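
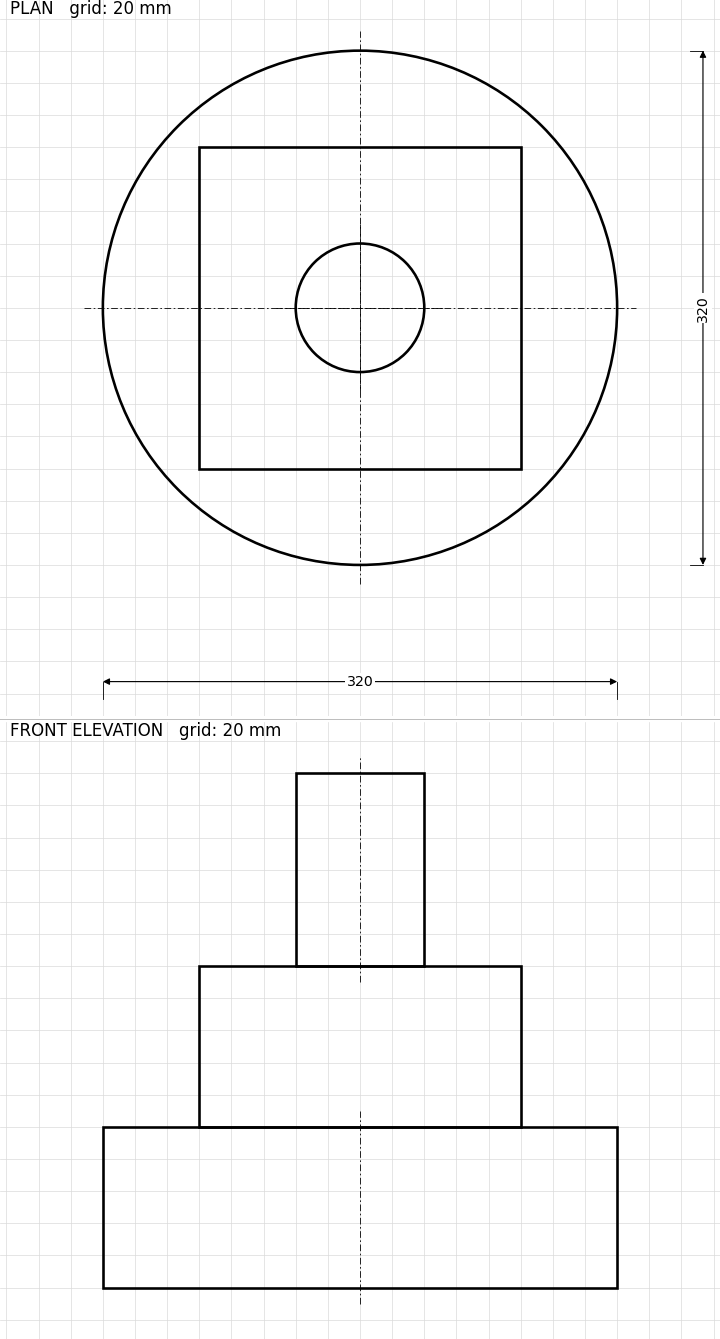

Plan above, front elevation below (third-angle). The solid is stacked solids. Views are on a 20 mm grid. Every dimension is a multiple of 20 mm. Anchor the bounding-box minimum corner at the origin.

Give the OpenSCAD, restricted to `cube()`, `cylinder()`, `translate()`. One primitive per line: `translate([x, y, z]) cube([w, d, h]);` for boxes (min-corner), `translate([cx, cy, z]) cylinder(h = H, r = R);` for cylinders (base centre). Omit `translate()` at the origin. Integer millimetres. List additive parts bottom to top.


translate([160, 160, 0]) cylinder(h = 100, r = 160);
translate([60, 60, 100]) cube([200, 200, 100]);
translate([160, 160, 200]) cylinder(h = 120, r = 40);


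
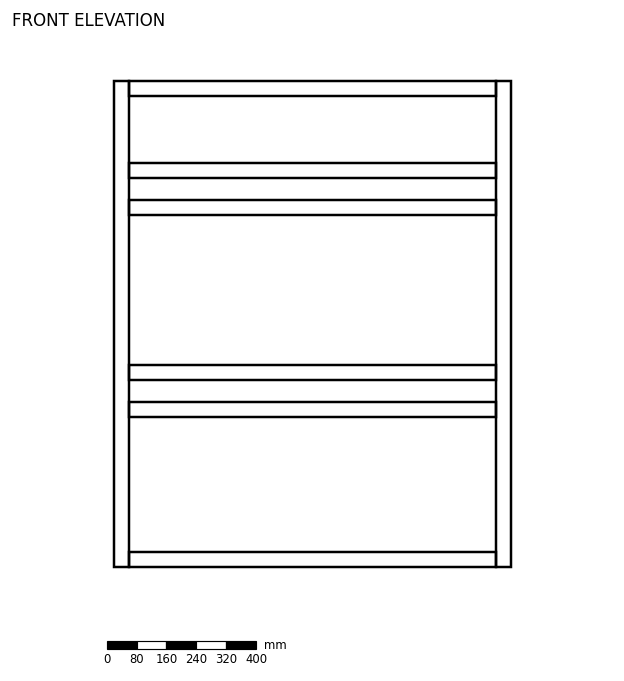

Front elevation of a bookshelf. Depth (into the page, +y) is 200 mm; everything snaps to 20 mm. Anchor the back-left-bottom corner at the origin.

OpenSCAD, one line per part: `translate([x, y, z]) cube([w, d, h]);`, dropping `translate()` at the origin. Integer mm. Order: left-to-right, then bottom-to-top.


cube([40, 200, 1300]);
translate([40, 0, 0]) cube([980, 200, 40]);
translate([40, 0, 400]) cube([980, 200, 40]);
translate([40, 0, 500]) cube([980, 200, 40]);
translate([40, 0, 940]) cube([980, 200, 40]);
translate([40, 0, 1040]) cube([980, 200, 40]);
translate([40, 0, 1260]) cube([980, 200, 40]);
translate([1020, 0, 0]) cube([40, 200, 1300]);


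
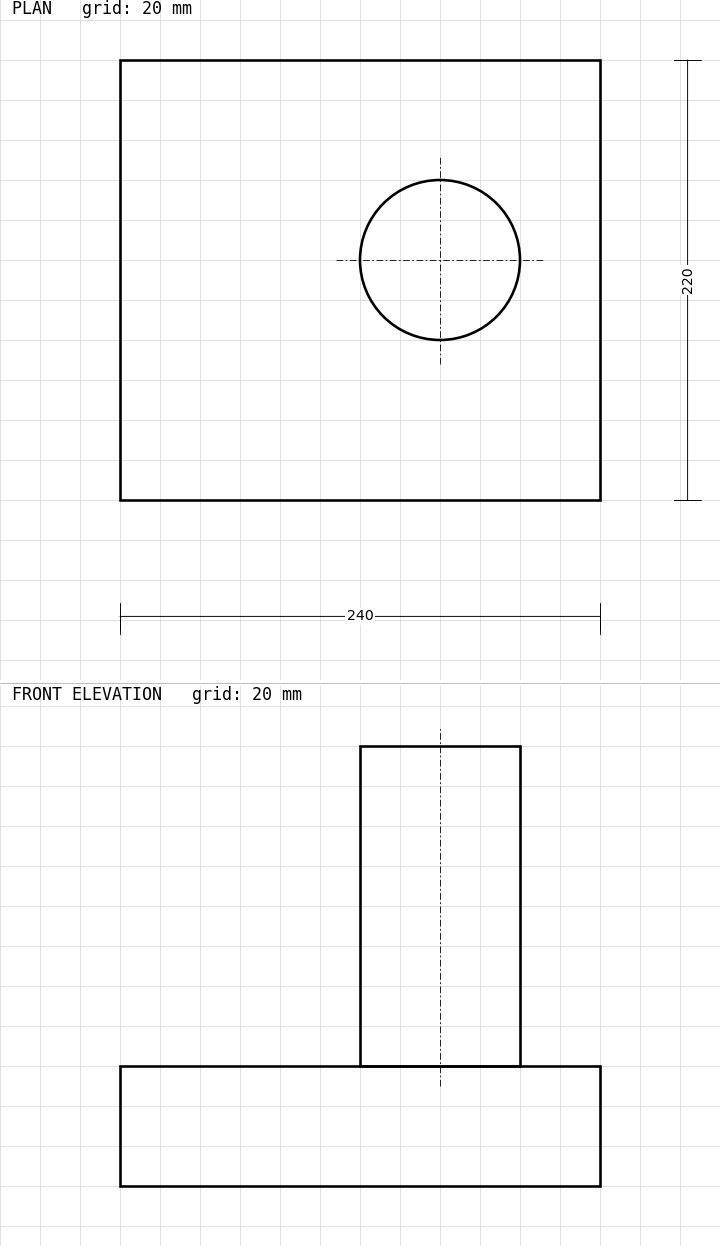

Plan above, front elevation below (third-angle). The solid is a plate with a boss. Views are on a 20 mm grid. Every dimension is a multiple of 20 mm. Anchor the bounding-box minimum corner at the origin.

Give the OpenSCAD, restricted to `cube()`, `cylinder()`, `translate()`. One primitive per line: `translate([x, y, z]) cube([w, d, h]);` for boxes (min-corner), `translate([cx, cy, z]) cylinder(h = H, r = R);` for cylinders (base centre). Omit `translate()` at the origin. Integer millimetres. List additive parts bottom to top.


cube([240, 220, 60]);
translate([160, 120, 60]) cylinder(h = 160, r = 40);


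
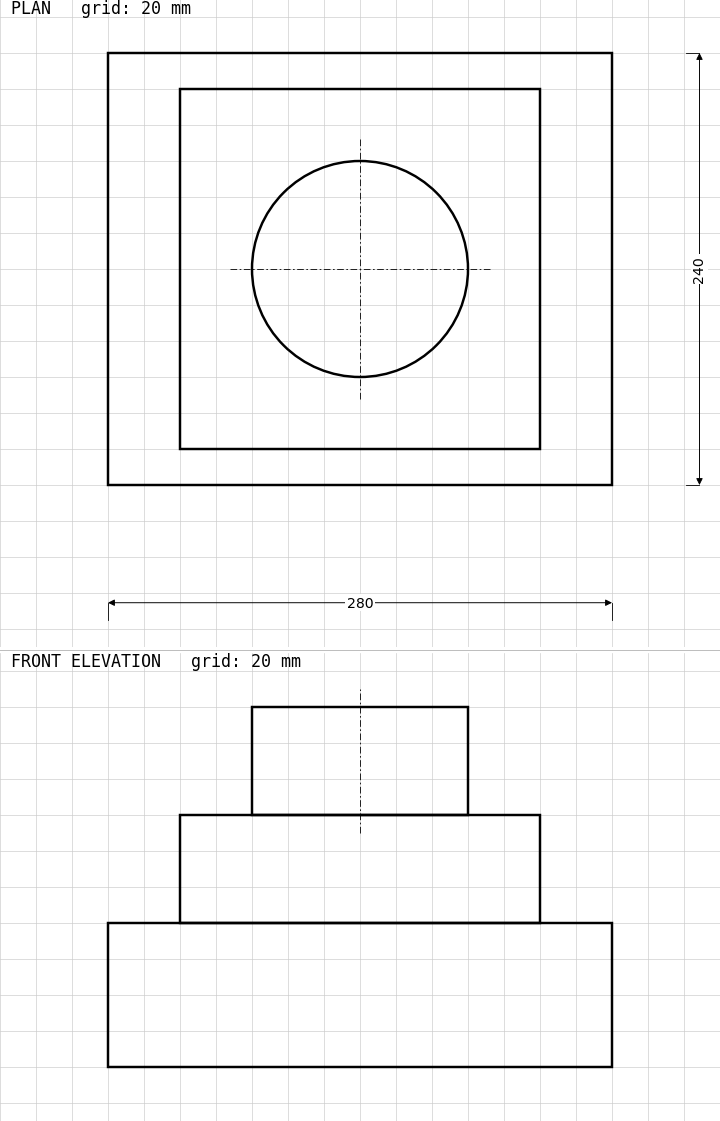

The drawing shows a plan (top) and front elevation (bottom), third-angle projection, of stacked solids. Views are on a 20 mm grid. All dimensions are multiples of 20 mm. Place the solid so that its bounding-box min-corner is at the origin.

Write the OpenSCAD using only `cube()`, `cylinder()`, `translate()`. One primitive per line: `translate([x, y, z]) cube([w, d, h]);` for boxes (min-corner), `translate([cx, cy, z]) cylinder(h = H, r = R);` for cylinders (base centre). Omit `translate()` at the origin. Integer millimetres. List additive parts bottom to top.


cube([280, 240, 80]);
translate([40, 20, 80]) cube([200, 200, 60]);
translate([140, 120, 140]) cylinder(h = 60, r = 60);


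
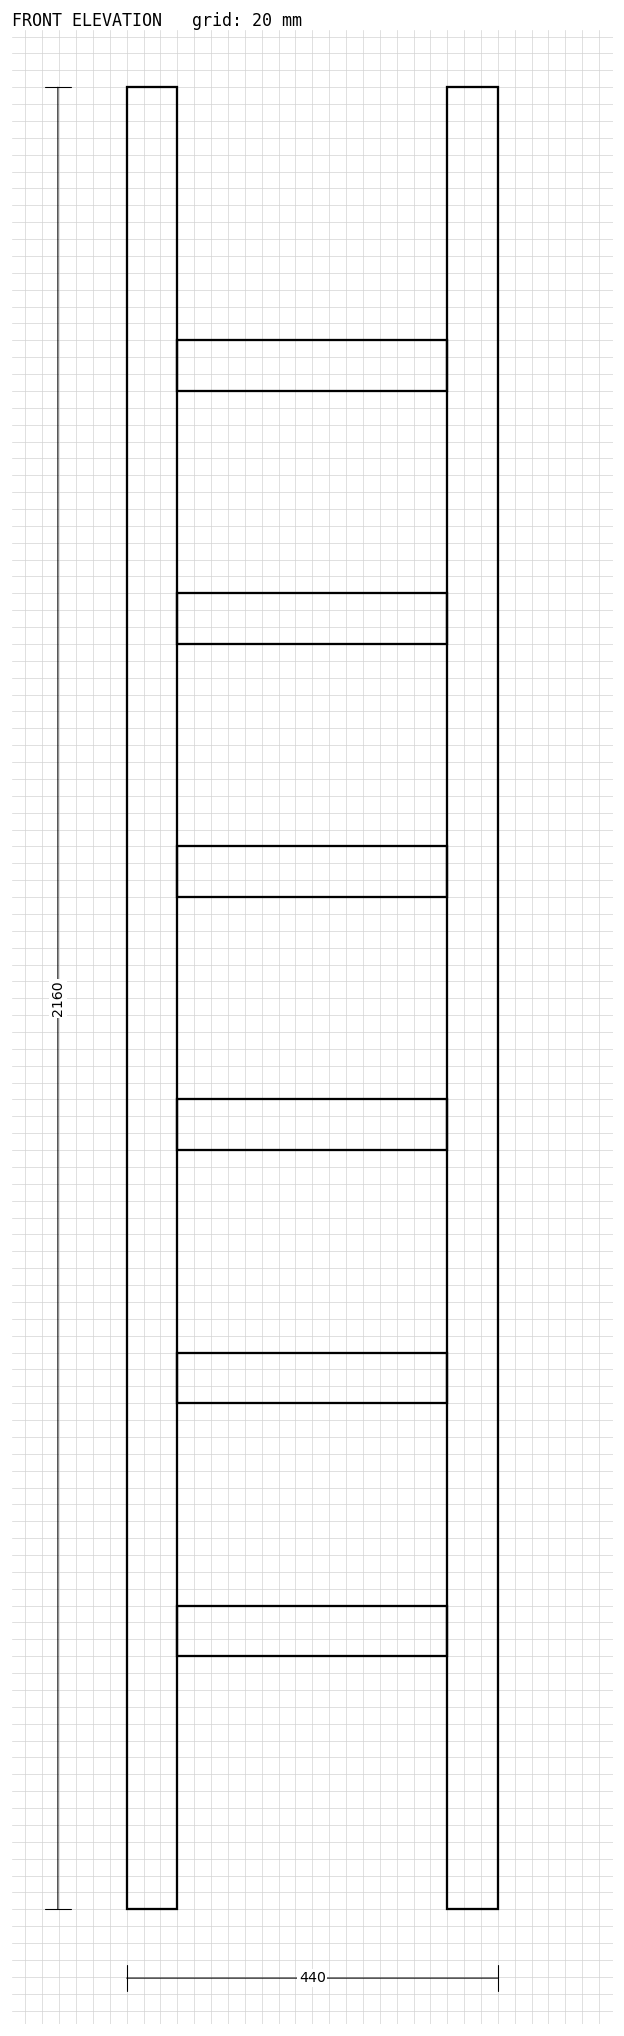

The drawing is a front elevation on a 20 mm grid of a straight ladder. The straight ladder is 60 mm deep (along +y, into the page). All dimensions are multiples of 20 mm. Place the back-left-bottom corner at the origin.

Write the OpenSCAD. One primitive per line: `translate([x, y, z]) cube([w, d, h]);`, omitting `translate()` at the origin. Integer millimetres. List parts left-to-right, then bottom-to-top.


cube([60, 60, 2160]);
translate([60, 0, 300]) cube([320, 60, 60]);
translate([60, 0, 600]) cube([320, 60, 60]);
translate([60, 0, 900]) cube([320, 60, 60]);
translate([60, 0, 1200]) cube([320, 60, 60]);
translate([60, 0, 1500]) cube([320, 60, 60]);
translate([60, 0, 1800]) cube([320, 60, 60]);
translate([380, 0, 0]) cube([60, 60, 2160]);


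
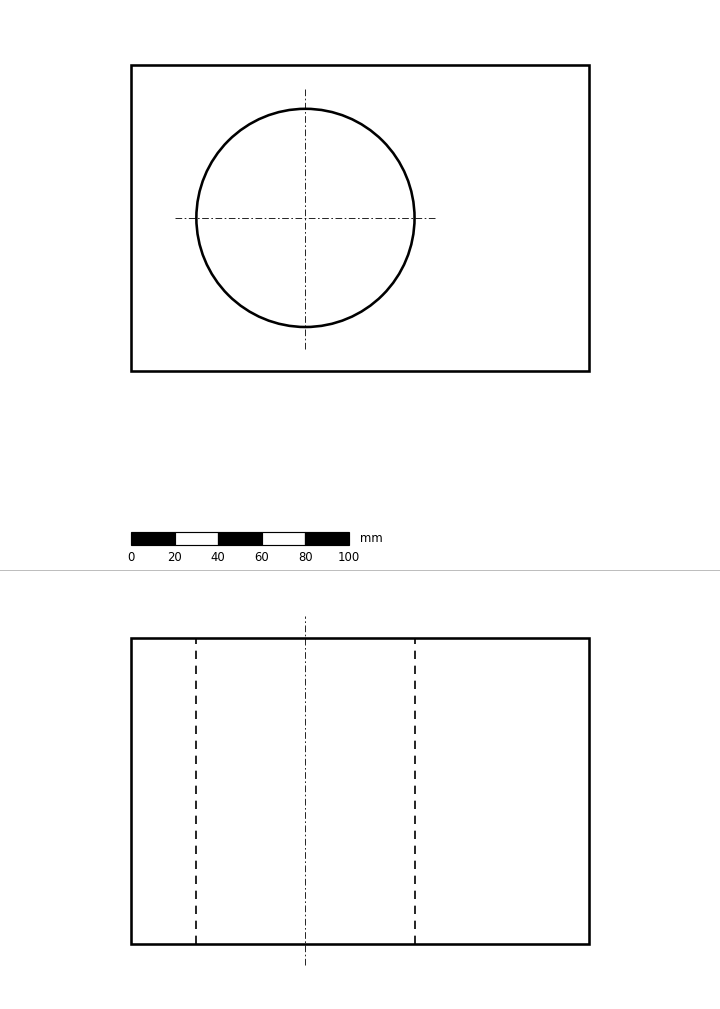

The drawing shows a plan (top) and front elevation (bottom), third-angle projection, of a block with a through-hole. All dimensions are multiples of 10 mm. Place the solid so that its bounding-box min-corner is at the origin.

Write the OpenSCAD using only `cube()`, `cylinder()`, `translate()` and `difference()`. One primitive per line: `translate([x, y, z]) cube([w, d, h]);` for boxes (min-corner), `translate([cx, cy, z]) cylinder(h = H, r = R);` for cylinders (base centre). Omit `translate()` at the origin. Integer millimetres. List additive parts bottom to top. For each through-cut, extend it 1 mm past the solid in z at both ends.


difference() {
  cube([210, 140, 140]);
  translate([80, 70, -1]) cylinder(h = 142, r = 50);
}


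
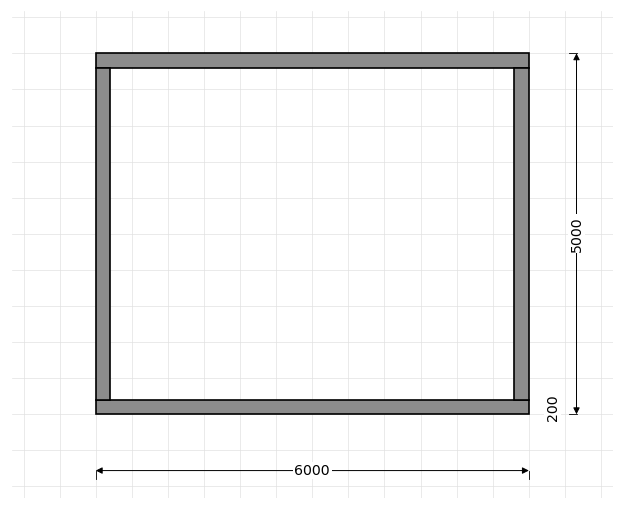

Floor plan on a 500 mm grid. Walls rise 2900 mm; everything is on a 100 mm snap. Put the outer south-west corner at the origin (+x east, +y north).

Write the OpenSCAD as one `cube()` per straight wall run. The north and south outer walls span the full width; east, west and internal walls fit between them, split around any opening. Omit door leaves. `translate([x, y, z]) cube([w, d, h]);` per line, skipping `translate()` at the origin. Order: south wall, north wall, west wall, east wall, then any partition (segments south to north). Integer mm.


cube([6000, 200, 2900]);
translate([0, 4800, 0]) cube([6000, 200, 2900]);
translate([0, 200, 0]) cube([200, 4600, 2900]);
translate([5800, 200, 0]) cube([200, 4600, 2900]);


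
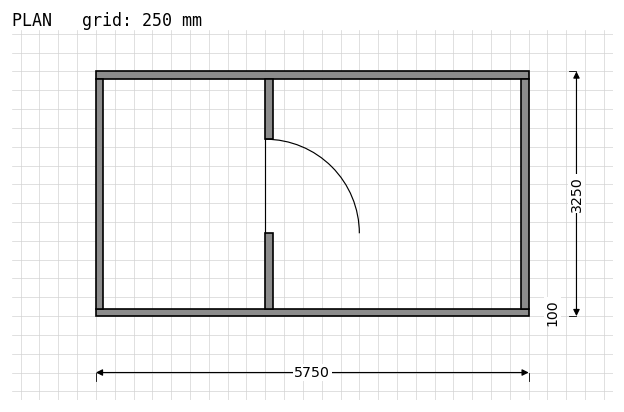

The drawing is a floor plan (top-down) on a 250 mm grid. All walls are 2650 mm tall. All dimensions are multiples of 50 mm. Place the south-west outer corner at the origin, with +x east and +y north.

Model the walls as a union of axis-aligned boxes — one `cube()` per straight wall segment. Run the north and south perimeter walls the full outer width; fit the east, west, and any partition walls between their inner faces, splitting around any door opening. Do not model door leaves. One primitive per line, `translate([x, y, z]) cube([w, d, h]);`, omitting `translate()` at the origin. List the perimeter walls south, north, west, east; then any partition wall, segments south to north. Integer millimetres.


cube([5750, 100, 2650]);
translate([0, 3150, 0]) cube([5750, 100, 2650]);
translate([0, 100, 0]) cube([100, 3050, 2650]);
translate([5650, 100, 0]) cube([100, 3050, 2650]);
translate([2250, 100, 0]) cube([100, 1000, 2650]);
translate([2250, 2350, 0]) cube([100, 800, 2650]);


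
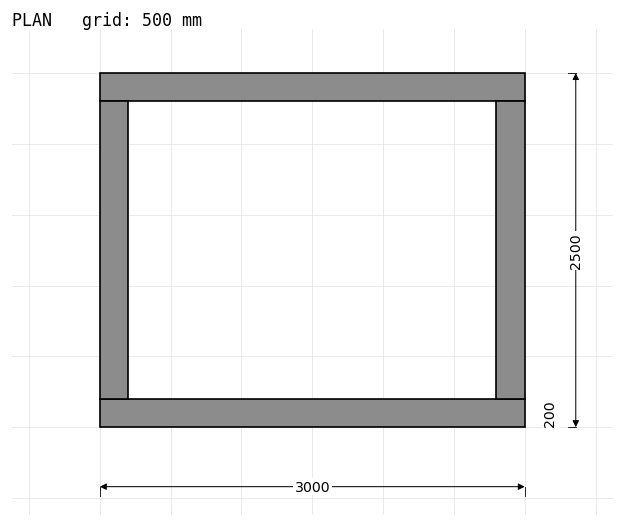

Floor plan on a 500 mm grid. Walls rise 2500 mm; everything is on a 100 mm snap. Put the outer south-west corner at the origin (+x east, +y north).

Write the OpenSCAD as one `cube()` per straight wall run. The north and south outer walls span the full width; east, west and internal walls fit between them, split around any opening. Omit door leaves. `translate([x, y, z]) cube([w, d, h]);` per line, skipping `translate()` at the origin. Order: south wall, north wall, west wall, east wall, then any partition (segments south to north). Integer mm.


cube([3000, 200, 2500]);
translate([0, 2300, 0]) cube([3000, 200, 2500]);
translate([0, 200, 0]) cube([200, 2100, 2500]);
translate([2800, 200, 0]) cube([200, 2100, 2500]);


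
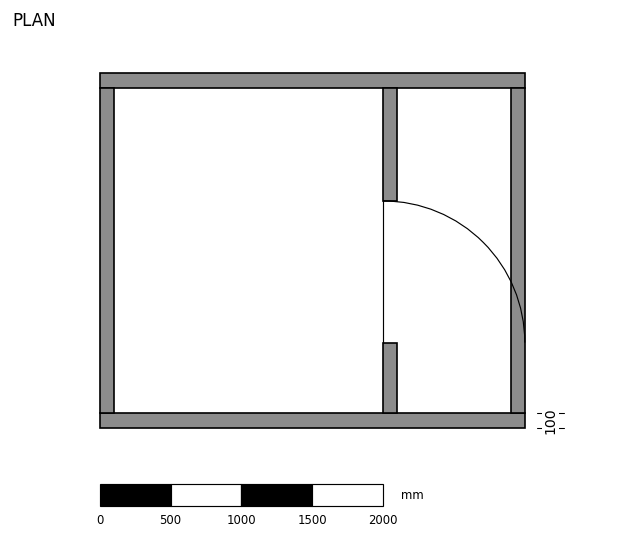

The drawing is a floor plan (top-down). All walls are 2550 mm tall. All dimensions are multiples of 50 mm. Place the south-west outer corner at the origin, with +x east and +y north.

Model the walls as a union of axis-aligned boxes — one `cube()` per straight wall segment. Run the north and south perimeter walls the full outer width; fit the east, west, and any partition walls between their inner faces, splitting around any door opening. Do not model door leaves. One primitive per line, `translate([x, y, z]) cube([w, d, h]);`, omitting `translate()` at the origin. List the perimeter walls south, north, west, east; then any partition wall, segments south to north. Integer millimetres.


cube([3000, 100, 2550]);
translate([0, 2400, 0]) cube([3000, 100, 2550]);
translate([0, 100, 0]) cube([100, 2300, 2550]);
translate([2900, 100, 0]) cube([100, 2300, 2550]);
translate([2000, 100, 0]) cube([100, 500, 2550]);
translate([2000, 1600, 0]) cube([100, 800, 2550]);


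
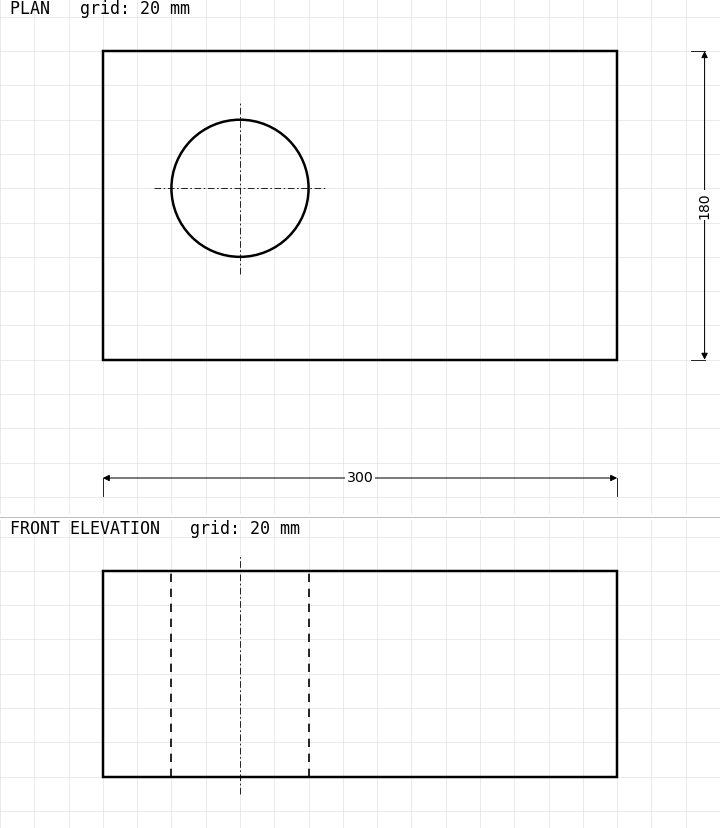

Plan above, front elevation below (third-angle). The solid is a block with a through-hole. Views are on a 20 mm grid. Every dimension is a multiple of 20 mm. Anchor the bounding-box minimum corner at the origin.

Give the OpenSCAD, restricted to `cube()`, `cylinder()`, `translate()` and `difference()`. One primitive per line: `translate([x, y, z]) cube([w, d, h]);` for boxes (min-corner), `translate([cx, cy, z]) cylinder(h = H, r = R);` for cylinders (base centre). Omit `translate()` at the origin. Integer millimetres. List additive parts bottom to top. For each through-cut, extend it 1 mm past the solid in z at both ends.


difference() {
  cube([300, 180, 120]);
  translate([80, 100, -1]) cylinder(h = 122, r = 40);
}


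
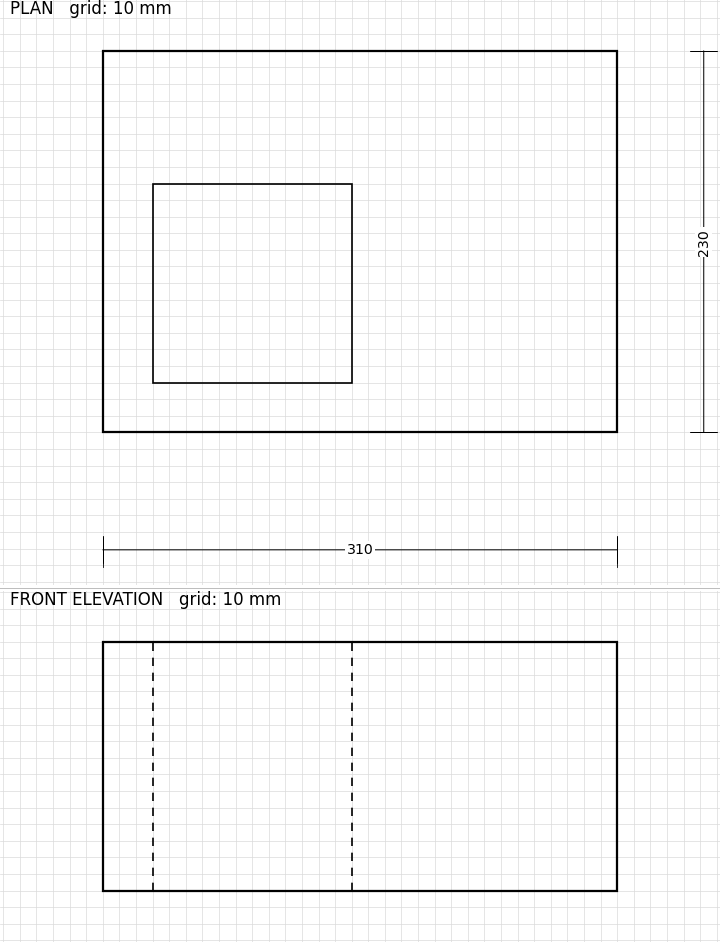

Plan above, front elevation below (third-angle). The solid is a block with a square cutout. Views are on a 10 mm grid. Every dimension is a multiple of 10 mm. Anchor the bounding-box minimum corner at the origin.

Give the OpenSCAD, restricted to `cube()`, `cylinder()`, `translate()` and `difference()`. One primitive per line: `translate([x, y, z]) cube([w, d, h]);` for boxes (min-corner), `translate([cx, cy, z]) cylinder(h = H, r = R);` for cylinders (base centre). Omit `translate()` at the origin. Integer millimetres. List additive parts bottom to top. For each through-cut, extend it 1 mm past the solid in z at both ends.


difference() {
  cube([310, 230, 150]);
  translate([30, 30, -1]) cube([120, 120, 152]);
}


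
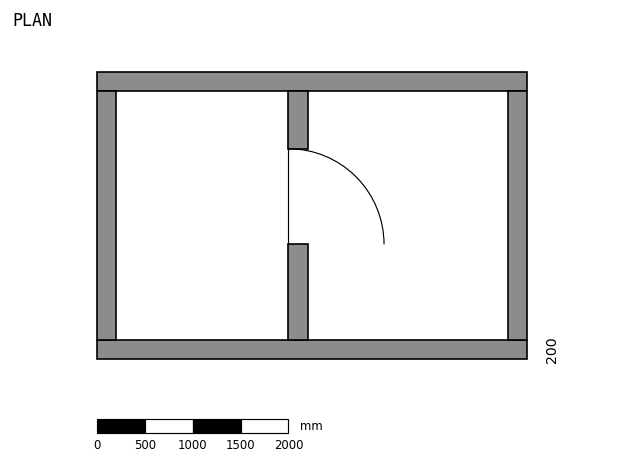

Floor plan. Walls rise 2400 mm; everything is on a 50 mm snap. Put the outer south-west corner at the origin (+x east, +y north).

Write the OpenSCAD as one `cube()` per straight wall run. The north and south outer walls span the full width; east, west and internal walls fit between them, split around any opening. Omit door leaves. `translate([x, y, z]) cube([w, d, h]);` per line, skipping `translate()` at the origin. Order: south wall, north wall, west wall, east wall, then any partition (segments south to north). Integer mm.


cube([4500, 200, 2400]);
translate([0, 2800, 0]) cube([4500, 200, 2400]);
translate([0, 200, 0]) cube([200, 2600, 2400]);
translate([4300, 200, 0]) cube([200, 2600, 2400]);
translate([2000, 200, 0]) cube([200, 1000, 2400]);
translate([2000, 2200, 0]) cube([200, 600, 2400]);


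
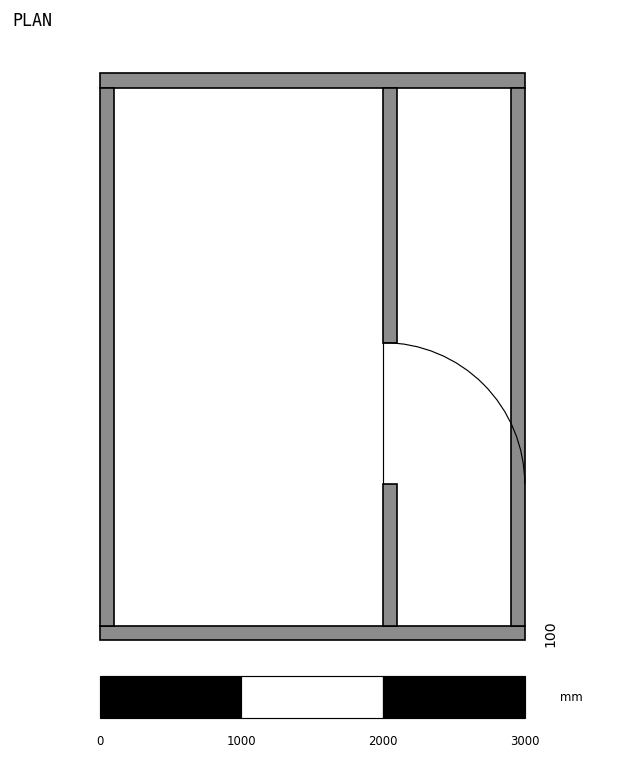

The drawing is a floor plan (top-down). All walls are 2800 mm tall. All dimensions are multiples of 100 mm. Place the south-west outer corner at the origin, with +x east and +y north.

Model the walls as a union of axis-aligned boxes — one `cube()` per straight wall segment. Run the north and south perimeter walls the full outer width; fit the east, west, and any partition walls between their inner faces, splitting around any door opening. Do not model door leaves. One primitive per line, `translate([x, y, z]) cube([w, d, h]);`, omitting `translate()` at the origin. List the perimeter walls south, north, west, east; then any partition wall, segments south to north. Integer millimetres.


cube([3000, 100, 2800]);
translate([0, 3900, 0]) cube([3000, 100, 2800]);
translate([0, 100, 0]) cube([100, 3800, 2800]);
translate([2900, 100, 0]) cube([100, 3800, 2800]);
translate([2000, 100, 0]) cube([100, 1000, 2800]);
translate([2000, 2100, 0]) cube([100, 1800, 2800]);


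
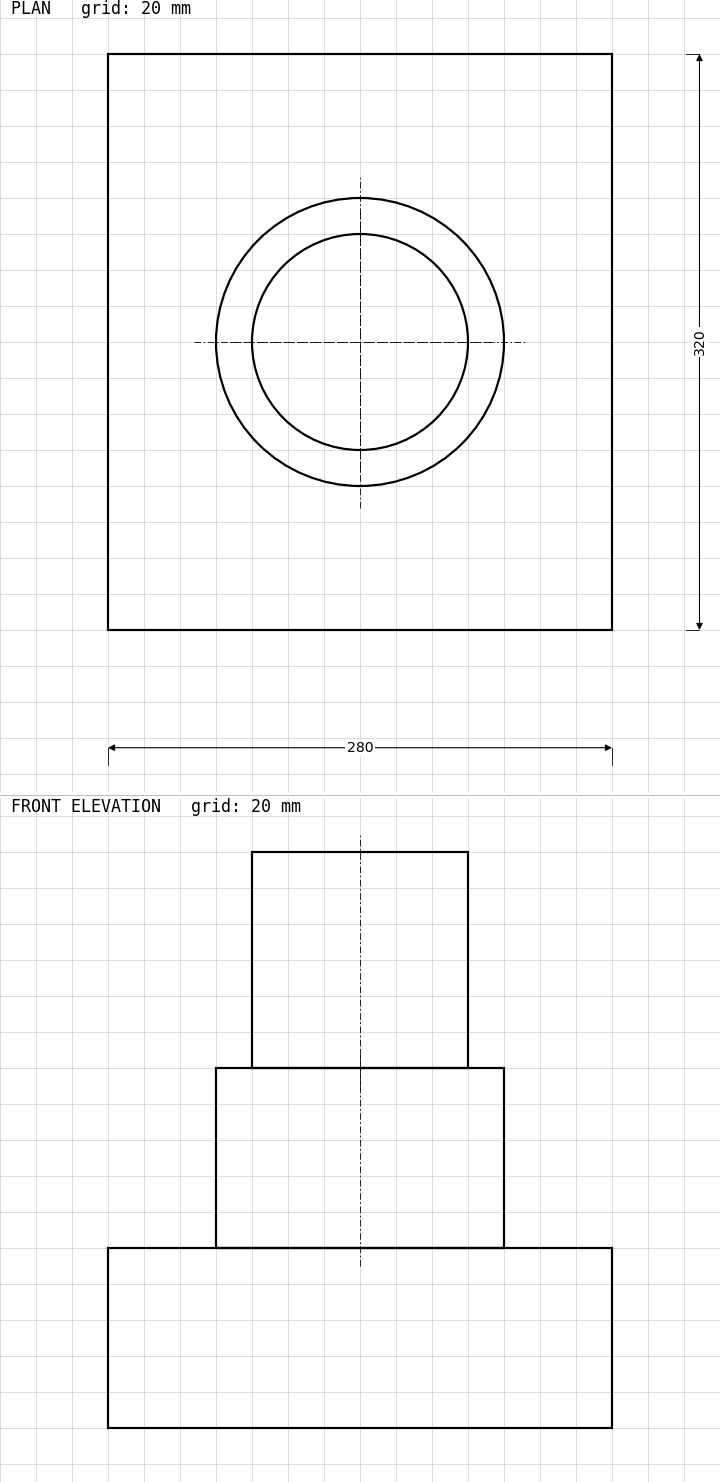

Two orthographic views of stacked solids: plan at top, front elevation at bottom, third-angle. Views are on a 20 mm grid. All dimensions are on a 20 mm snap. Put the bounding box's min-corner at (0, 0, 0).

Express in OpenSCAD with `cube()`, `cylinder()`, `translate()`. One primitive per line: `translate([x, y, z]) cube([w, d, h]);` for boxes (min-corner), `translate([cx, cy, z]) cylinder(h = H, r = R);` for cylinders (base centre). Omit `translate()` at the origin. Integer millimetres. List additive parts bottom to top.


cube([280, 320, 100]);
translate([140, 160, 100]) cylinder(h = 100, r = 80);
translate([140, 160, 200]) cylinder(h = 120, r = 60);


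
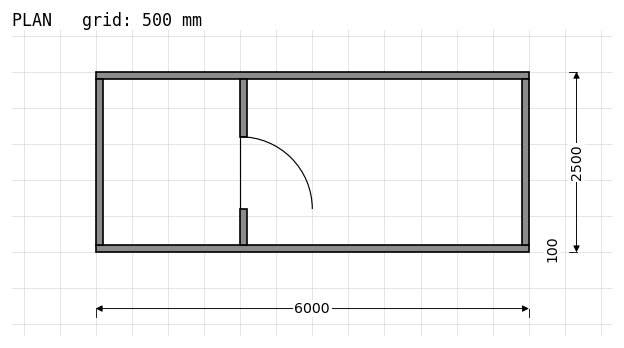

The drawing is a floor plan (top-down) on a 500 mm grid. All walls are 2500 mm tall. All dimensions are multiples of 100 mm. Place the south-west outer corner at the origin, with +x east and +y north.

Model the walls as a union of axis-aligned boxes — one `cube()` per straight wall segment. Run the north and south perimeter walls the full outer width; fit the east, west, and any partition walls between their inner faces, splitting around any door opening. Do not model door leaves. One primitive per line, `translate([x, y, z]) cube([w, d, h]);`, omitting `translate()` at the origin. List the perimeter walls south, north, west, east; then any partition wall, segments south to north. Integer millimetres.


cube([6000, 100, 2500]);
translate([0, 2400, 0]) cube([6000, 100, 2500]);
translate([0, 100, 0]) cube([100, 2300, 2500]);
translate([5900, 100, 0]) cube([100, 2300, 2500]);
translate([2000, 100, 0]) cube([100, 500, 2500]);
translate([2000, 1600, 0]) cube([100, 800, 2500]);


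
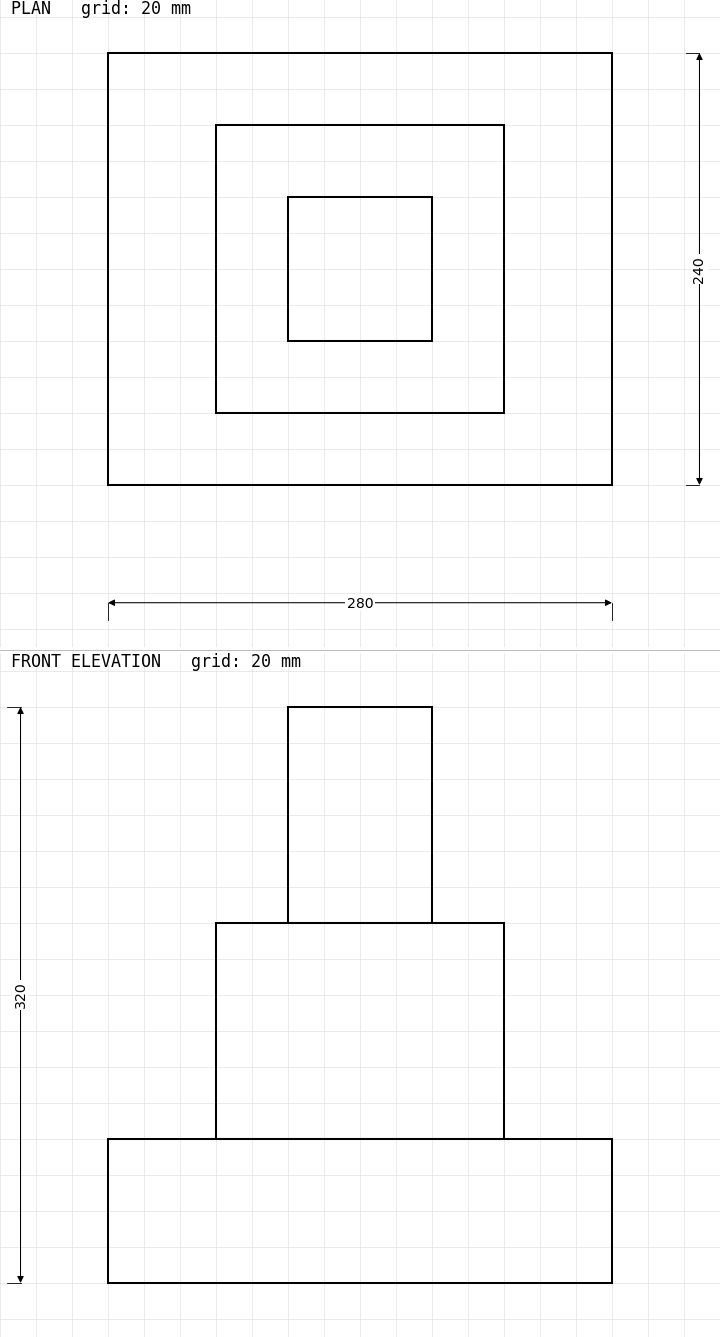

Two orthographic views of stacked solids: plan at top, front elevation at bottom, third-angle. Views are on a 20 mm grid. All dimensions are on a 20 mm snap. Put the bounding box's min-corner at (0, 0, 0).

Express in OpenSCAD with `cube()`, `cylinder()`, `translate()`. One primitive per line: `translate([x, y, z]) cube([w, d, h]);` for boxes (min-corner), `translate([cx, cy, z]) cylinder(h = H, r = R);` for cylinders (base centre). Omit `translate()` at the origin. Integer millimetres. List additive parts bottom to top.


cube([280, 240, 80]);
translate([60, 40, 80]) cube([160, 160, 120]);
translate([100, 80, 200]) cube([80, 80, 120]);


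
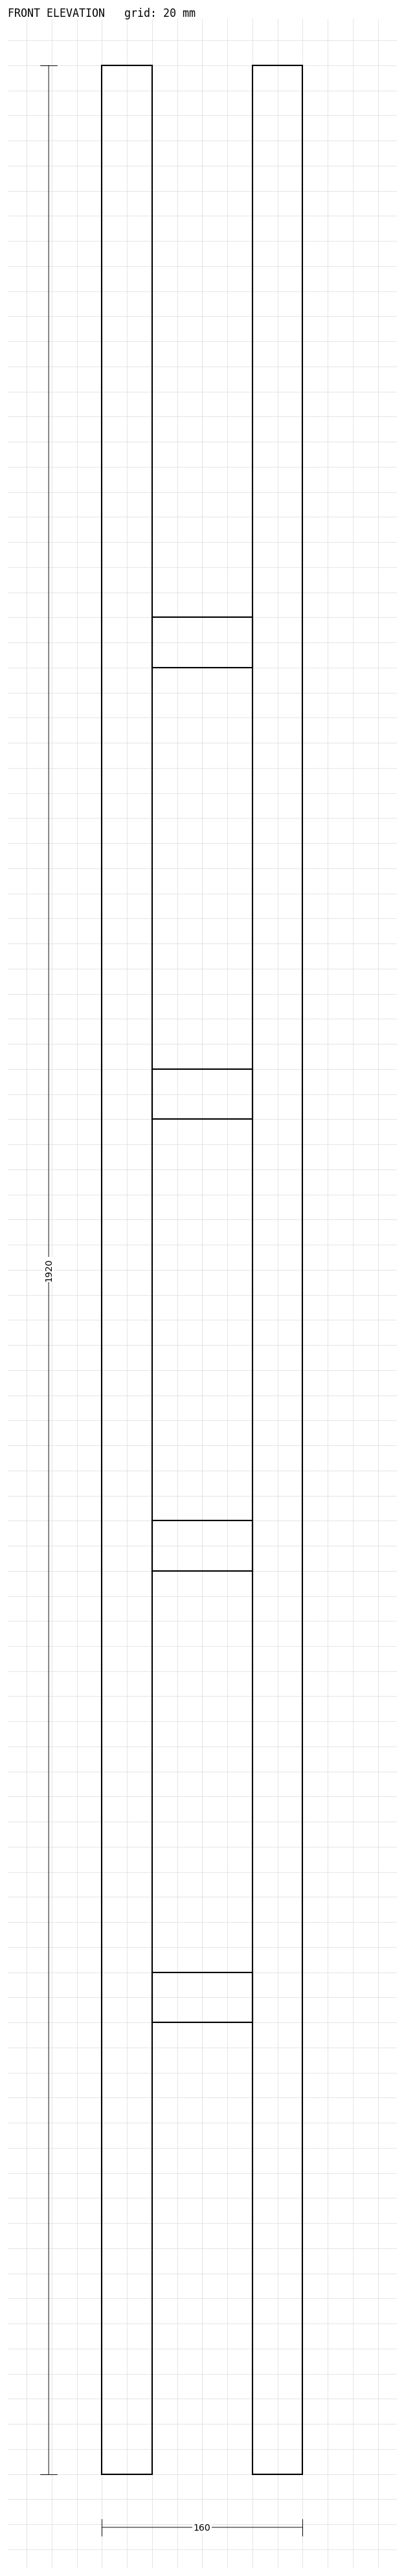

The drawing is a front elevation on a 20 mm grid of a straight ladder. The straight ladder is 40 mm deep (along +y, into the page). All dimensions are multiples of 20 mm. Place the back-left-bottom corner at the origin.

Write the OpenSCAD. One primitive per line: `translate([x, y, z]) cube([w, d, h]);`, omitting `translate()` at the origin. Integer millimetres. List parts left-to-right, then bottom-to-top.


cube([40, 40, 1920]);
translate([40, 0, 360]) cube([80, 40, 40]);
translate([40, 0, 720]) cube([80, 40, 40]);
translate([40, 0, 1080]) cube([80, 40, 40]);
translate([40, 0, 1440]) cube([80, 40, 40]);
translate([120, 0, 0]) cube([40, 40, 1920]);


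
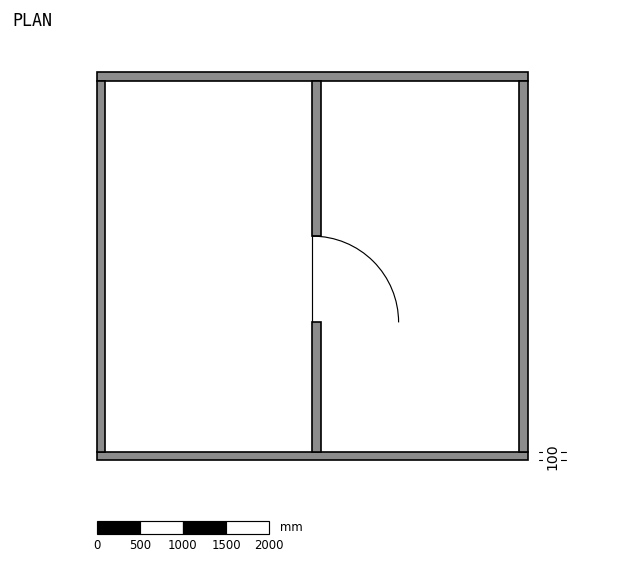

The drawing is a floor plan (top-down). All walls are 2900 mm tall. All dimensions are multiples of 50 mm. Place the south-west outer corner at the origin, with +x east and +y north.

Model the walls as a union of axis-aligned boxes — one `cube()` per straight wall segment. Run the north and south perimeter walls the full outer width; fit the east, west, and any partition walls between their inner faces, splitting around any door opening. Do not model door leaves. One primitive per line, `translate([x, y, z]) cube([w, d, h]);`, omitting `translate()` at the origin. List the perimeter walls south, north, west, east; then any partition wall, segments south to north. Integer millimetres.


cube([5000, 100, 2900]);
translate([0, 4400, 0]) cube([5000, 100, 2900]);
translate([0, 100, 0]) cube([100, 4300, 2900]);
translate([4900, 100, 0]) cube([100, 4300, 2900]);
translate([2500, 100, 0]) cube([100, 1500, 2900]);
translate([2500, 2600, 0]) cube([100, 1800, 2900]);


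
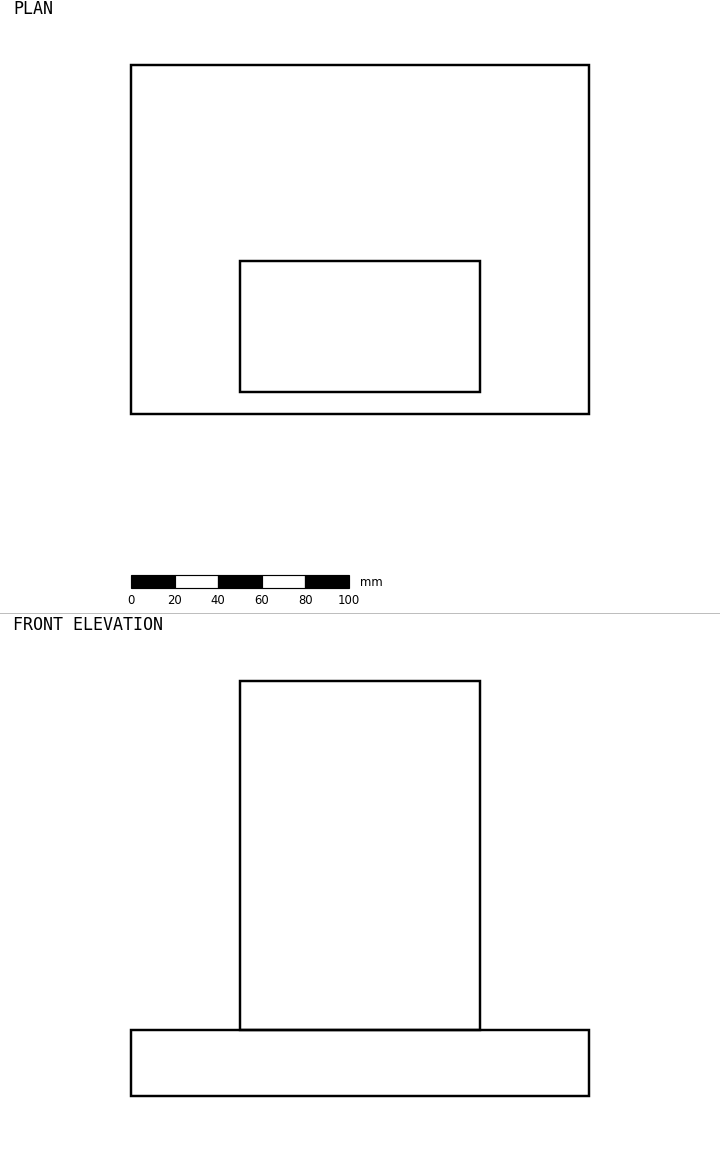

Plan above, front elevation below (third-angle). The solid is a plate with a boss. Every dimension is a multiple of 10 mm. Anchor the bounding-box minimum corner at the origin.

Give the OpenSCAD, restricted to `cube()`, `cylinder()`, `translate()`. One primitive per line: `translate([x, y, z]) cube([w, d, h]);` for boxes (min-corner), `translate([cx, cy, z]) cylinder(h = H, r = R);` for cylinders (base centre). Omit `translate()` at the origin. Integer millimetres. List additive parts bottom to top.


cube([210, 160, 30]);
translate([50, 10, 30]) cube([110, 60, 160]);


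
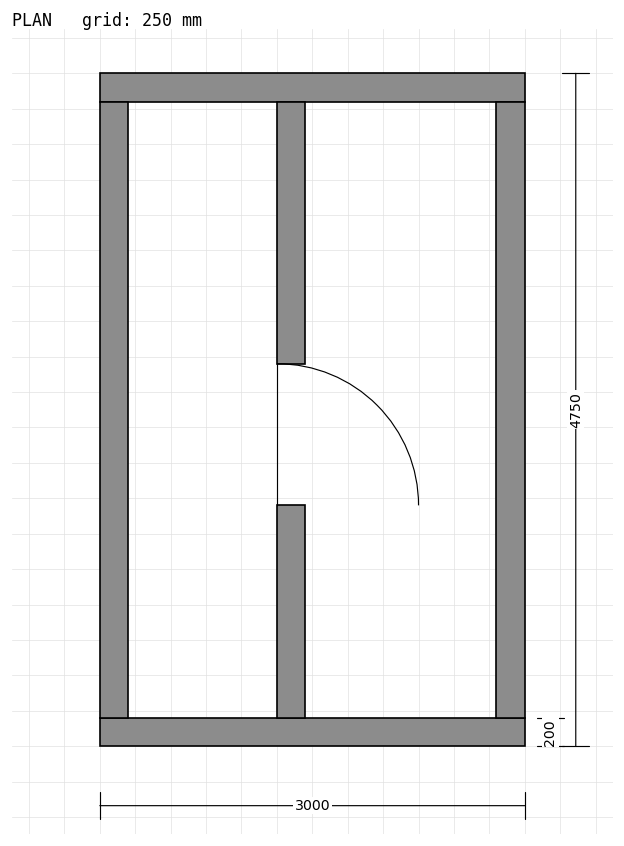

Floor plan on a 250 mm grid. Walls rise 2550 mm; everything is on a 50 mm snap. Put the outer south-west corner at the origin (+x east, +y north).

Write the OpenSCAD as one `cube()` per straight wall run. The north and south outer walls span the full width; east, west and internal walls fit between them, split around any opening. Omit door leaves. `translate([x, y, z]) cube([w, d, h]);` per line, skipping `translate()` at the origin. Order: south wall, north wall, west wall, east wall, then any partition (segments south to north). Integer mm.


cube([3000, 200, 2550]);
translate([0, 4550, 0]) cube([3000, 200, 2550]);
translate([0, 200, 0]) cube([200, 4350, 2550]);
translate([2800, 200, 0]) cube([200, 4350, 2550]);
translate([1250, 200, 0]) cube([200, 1500, 2550]);
translate([1250, 2700, 0]) cube([200, 1850, 2550]);


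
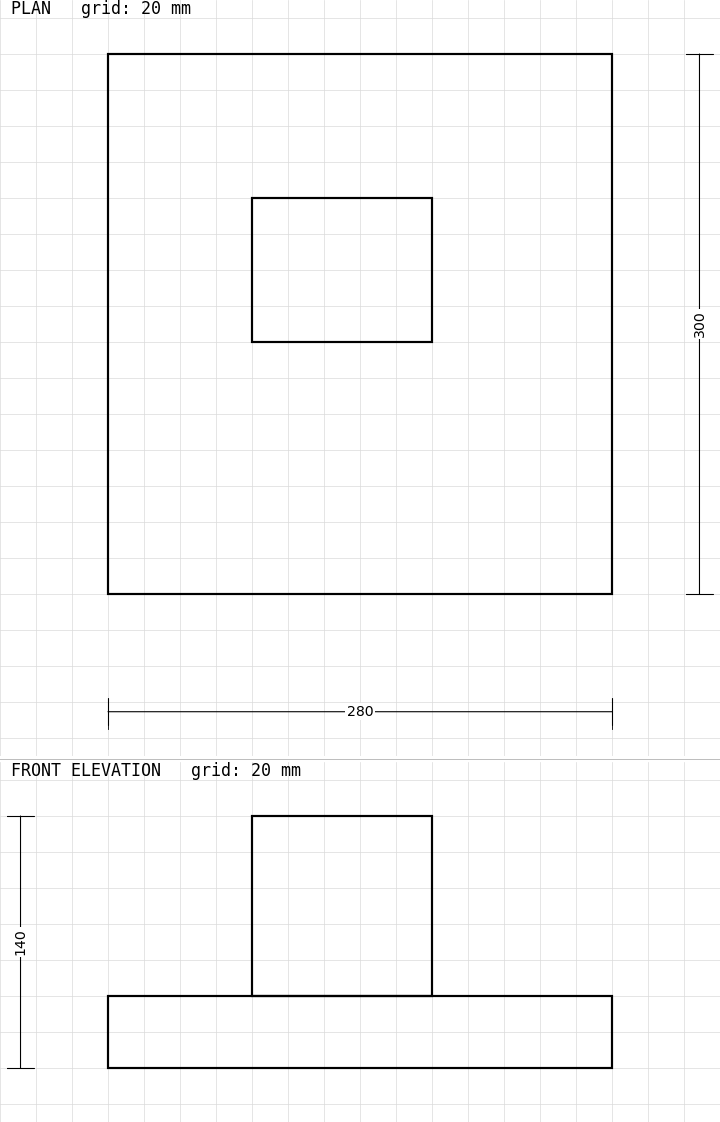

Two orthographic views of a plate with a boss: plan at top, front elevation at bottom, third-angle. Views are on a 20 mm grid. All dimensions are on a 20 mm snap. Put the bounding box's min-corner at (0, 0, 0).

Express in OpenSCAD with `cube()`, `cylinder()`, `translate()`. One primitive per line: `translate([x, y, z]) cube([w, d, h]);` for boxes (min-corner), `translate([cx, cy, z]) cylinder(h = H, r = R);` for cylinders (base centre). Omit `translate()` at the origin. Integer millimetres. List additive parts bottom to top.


cube([280, 300, 40]);
translate([80, 140, 40]) cube([100, 80, 100]);


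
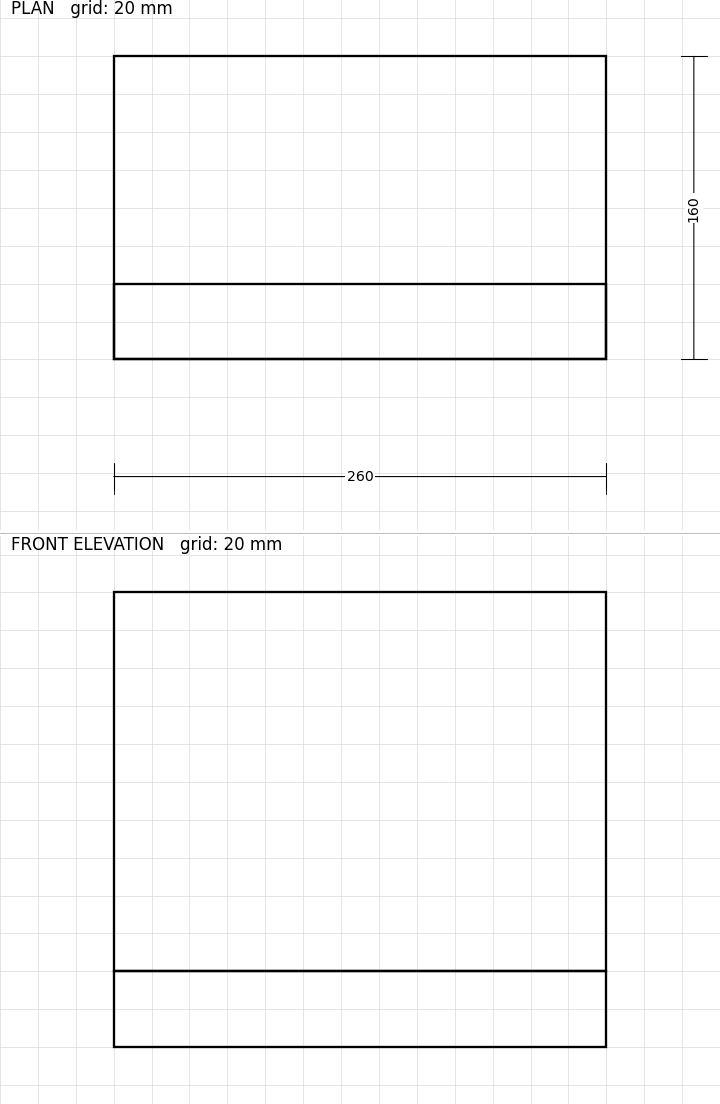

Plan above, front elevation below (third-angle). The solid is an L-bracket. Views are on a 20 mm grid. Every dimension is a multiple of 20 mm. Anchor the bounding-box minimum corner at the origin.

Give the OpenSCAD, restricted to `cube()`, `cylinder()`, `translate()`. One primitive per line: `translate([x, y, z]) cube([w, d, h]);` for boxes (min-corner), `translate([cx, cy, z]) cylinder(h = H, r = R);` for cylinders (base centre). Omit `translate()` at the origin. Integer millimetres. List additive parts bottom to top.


cube([260, 160, 40]);
translate([0, 0, 40]) cube([260, 40, 200]);


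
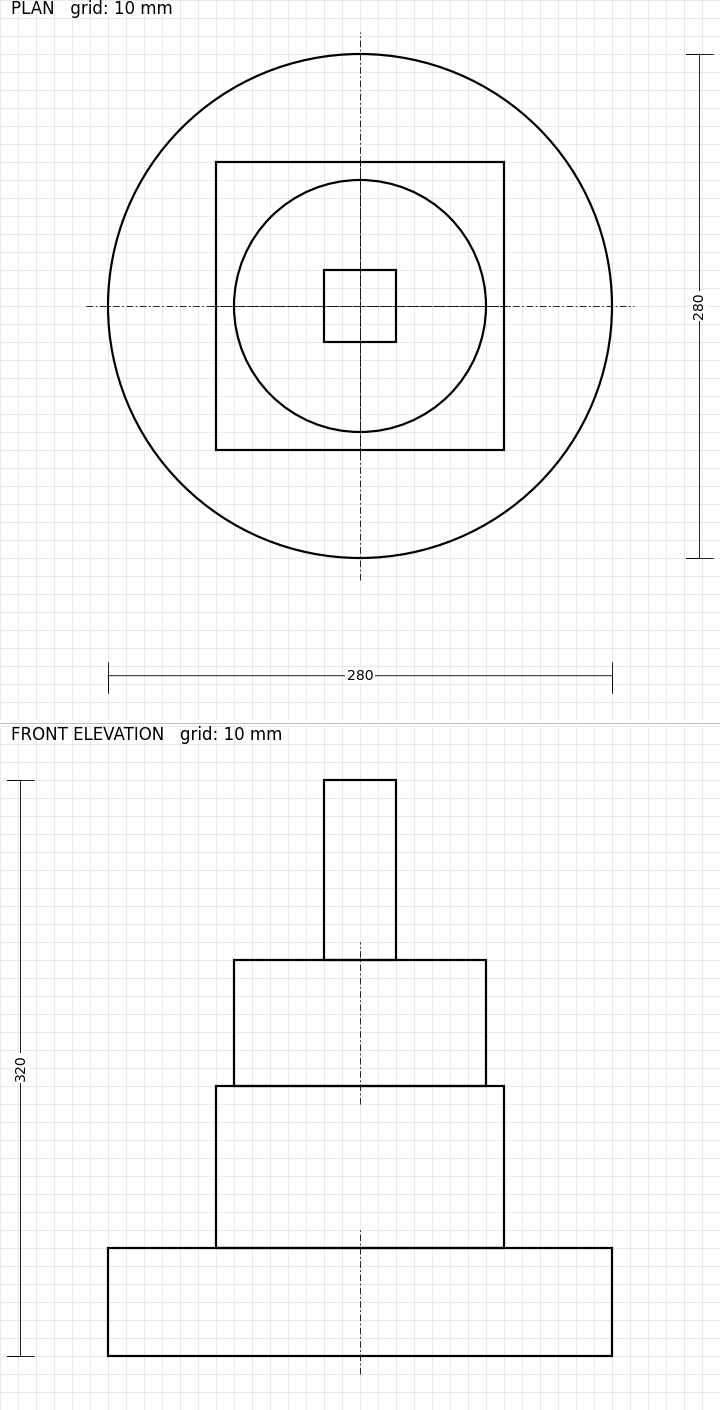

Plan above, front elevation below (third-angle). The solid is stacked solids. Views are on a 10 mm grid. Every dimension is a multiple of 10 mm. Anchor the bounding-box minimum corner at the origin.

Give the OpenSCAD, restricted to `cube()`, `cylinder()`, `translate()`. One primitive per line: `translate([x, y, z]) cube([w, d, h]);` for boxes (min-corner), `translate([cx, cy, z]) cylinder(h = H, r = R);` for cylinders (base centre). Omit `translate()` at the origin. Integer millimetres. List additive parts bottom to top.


translate([140, 140, 0]) cylinder(h = 60, r = 140);
translate([60, 60, 60]) cube([160, 160, 90]);
translate([140, 140, 150]) cylinder(h = 70, r = 70);
translate([120, 120, 220]) cube([40, 40, 100]);


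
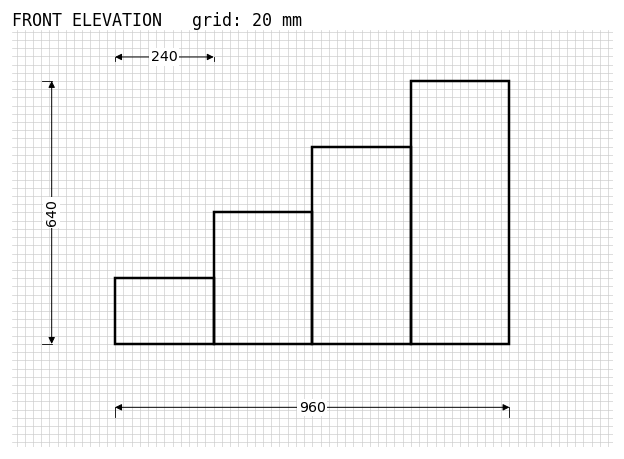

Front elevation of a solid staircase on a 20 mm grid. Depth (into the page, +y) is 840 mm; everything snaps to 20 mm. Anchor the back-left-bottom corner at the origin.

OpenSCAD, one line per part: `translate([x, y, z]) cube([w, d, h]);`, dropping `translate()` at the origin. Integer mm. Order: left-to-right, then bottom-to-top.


cube([240, 840, 160]);
translate([240, 0, 0]) cube([240, 840, 320]);
translate([480, 0, 0]) cube([240, 840, 480]);
translate([720, 0, 0]) cube([240, 840, 640]);


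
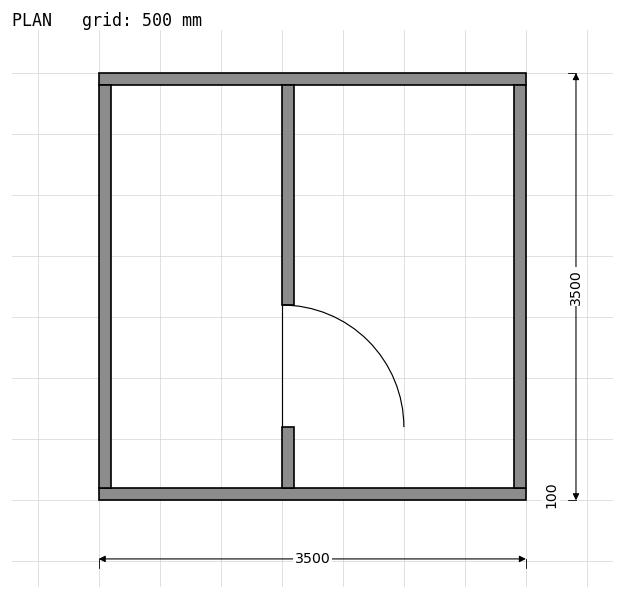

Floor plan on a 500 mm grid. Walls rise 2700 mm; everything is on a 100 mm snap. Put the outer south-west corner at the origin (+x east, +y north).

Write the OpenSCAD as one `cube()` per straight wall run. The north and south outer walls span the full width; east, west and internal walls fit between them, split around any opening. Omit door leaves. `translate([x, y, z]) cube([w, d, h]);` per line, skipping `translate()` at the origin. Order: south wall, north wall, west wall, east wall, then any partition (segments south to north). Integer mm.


cube([3500, 100, 2700]);
translate([0, 3400, 0]) cube([3500, 100, 2700]);
translate([0, 100, 0]) cube([100, 3300, 2700]);
translate([3400, 100, 0]) cube([100, 3300, 2700]);
translate([1500, 100, 0]) cube([100, 500, 2700]);
translate([1500, 1600, 0]) cube([100, 1800, 2700]);


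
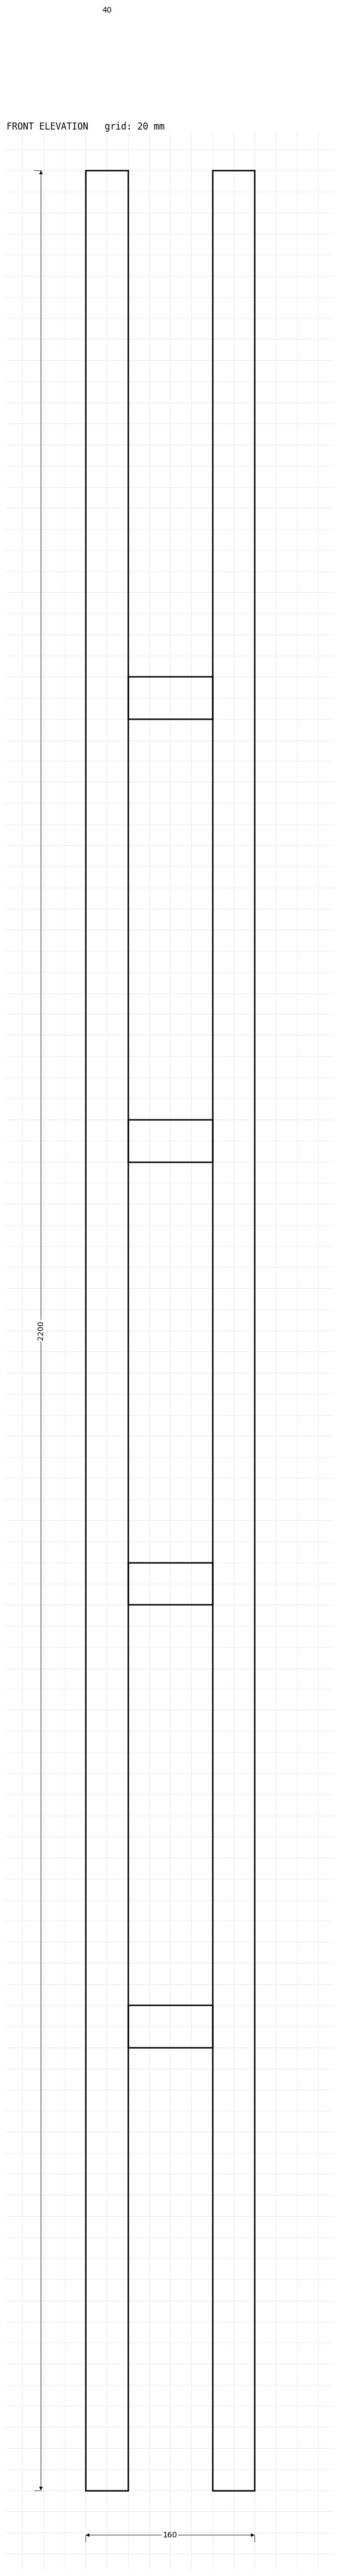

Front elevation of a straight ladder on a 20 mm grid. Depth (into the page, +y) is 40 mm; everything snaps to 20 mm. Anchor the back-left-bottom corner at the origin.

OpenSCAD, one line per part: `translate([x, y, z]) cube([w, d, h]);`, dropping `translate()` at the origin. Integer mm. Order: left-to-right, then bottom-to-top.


cube([40, 40, 2200]);
translate([40, 0, 420]) cube([80, 40, 40]);
translate([40, 0, 840]) cube([80, 40, 40]);
translate([40, 0, 1260]) cube([80, 40, 40]);
translate([40, 0, 1680]) cube([80, 40, 40]);
translate([120, 0, 0]) cube([40, 40, 2200]);


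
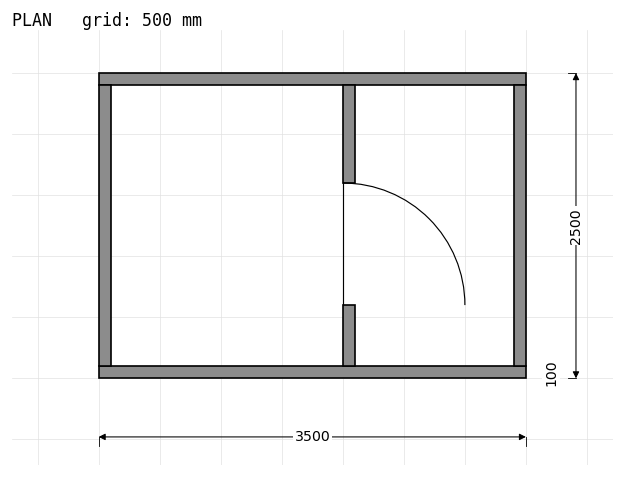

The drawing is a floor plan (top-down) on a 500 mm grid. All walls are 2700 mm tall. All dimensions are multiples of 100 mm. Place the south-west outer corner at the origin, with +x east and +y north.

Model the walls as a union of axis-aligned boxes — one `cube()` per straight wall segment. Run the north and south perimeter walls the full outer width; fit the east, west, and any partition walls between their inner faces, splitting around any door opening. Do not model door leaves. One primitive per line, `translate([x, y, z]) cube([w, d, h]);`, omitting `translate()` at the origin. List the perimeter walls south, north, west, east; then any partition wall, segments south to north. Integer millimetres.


cube([3500, 100, 2700]);
translate([0, 2400, 0]) cube([3500, 100, 2700]);
translate([0, 100, 0]) cube([100, 2300, 2700]);
translate([3400, 100, 0]) cube([100, 2300, 2700]);
translate([2000, 100, 0]) cube([100, 500, 2700]);
translate([2000, 1600, 0]) cube([100, 800, 2700]);


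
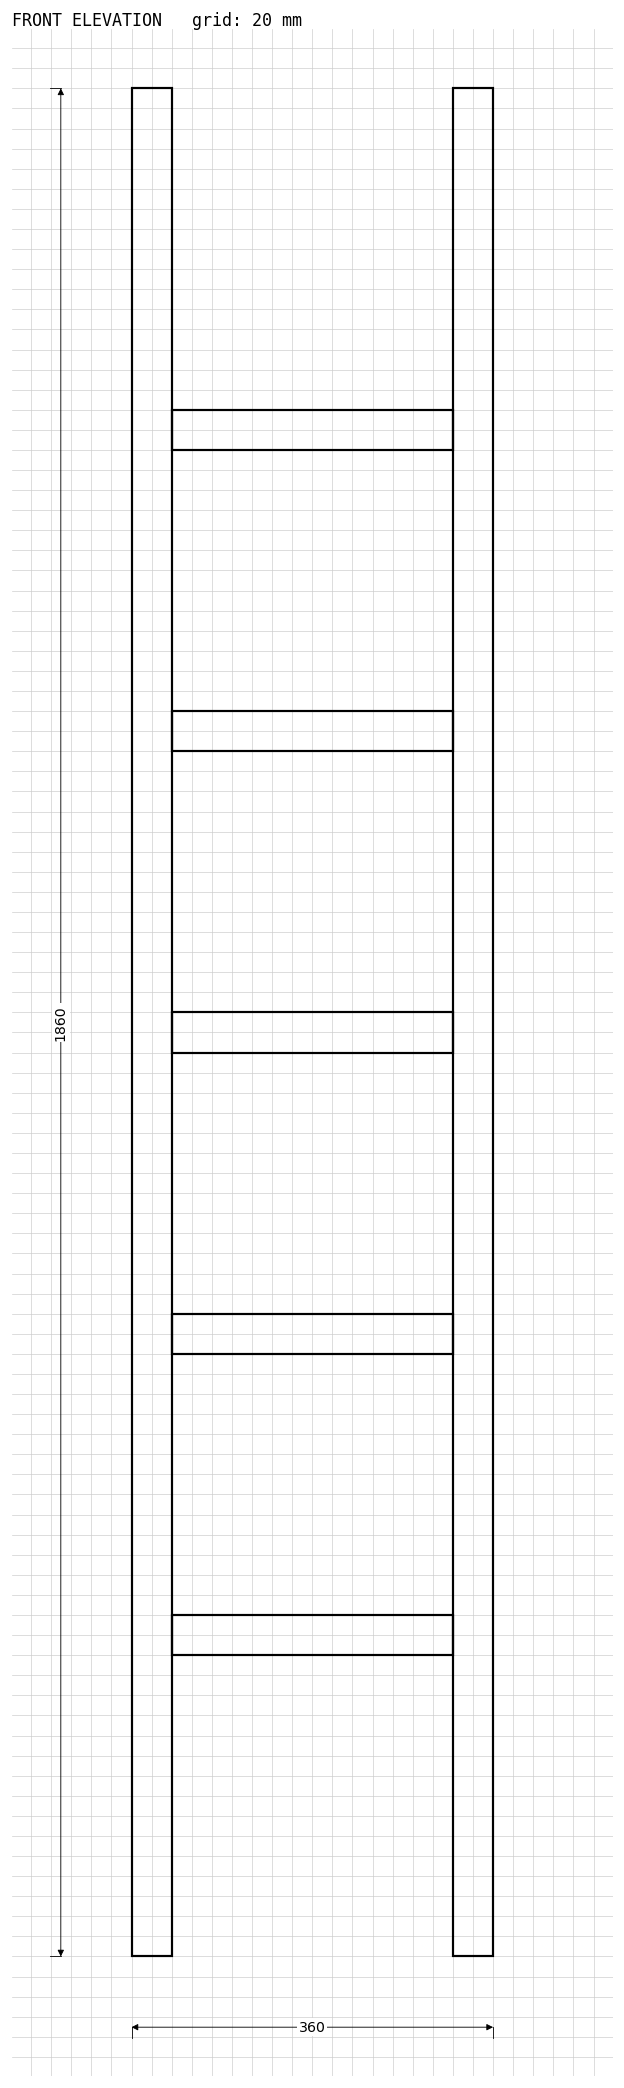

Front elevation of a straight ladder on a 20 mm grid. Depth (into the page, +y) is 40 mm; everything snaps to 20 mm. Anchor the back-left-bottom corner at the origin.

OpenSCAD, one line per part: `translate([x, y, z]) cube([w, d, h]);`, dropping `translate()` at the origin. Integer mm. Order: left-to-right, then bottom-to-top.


cube([40, 40, 1860]);
translate([40, 0, 300]) cube([280, 40, 40]);
translate([40, 0, 600]) cube([280, 40, 40]);
translate([40, 0, 900]) cube([280, 40, 40]);
translate([40, 0, 1200]) cube([280, 40, 40]);
translate([40, 0, 1500]) cube([280, 40, 40]);
translate([320, 0, 0]) cube([40, 40, 1860]);


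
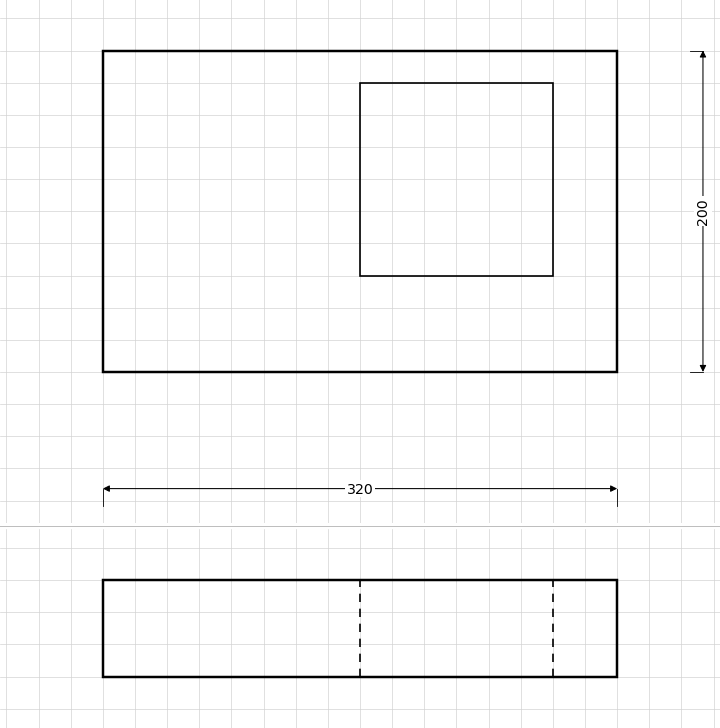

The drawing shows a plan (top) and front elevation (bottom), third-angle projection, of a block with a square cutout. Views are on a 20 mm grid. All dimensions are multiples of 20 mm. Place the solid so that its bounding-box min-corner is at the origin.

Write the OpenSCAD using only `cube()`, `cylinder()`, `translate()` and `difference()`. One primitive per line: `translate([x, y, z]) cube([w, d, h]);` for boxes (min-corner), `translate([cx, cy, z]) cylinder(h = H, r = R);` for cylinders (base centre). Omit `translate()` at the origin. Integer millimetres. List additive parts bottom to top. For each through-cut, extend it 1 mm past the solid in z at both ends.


difference() {
  cube([320, 200, 60]);
  translate([160, 60, -1]) cube([120, 120, 62]);
}


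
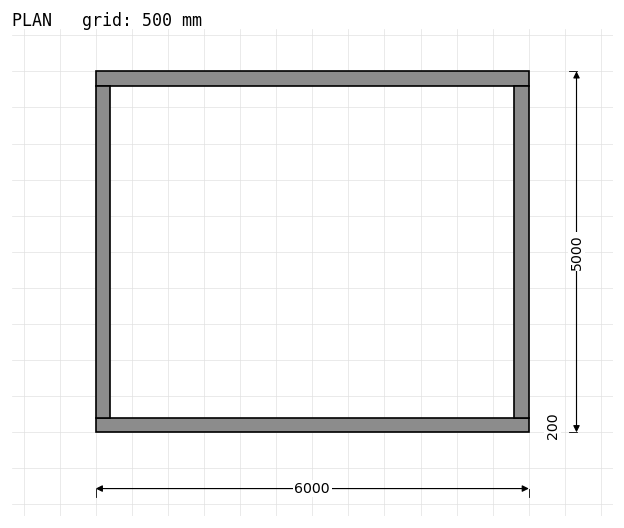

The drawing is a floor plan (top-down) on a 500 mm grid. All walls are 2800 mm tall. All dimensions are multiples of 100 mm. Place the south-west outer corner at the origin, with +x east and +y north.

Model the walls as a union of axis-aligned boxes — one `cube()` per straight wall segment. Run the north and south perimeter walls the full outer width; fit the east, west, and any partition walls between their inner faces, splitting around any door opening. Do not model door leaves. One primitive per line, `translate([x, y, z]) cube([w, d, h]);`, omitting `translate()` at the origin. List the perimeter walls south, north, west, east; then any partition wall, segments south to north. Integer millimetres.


cube([6000, 200, 2800]);
translate([0, 4800, 0]) cube([6000, 200, 2800]);
translate([0, 200, 0]) cube([200, 4600, 2800]);
translate([5800, 200, 0]) cube([200, 4600, 2800]);


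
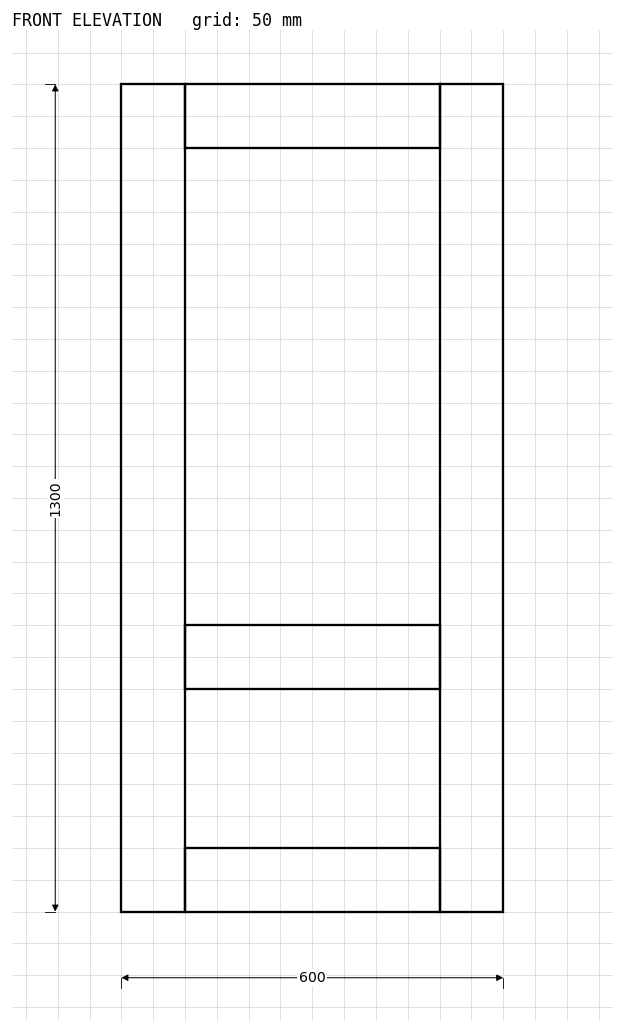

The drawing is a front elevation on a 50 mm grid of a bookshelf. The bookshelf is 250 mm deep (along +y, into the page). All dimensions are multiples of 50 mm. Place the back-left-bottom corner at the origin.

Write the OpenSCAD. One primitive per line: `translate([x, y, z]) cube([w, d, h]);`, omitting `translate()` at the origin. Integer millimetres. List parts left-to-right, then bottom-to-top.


cube([100, 250, 1300]);
translate([100, 0, 0]) cube([400, 250, 100]);
translate([100, 0, 350]) cube([400, 250, 100]);
translate([100, 0, 1200]) cube([400, 250, 100]);
translate([500, 0, 0]) cube([100, 250, 1300]);


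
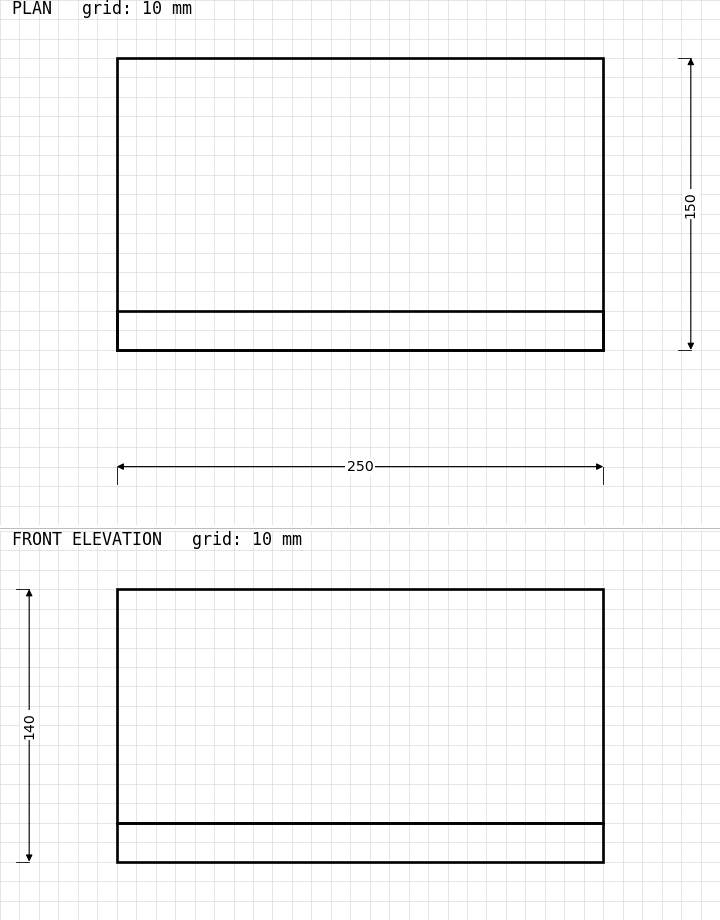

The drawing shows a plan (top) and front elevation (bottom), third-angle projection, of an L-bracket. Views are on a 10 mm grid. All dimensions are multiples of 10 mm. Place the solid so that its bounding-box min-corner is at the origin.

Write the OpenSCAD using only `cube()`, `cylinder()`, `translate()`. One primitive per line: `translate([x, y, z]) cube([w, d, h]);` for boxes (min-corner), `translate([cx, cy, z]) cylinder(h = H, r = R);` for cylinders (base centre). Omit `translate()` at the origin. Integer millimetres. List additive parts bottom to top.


cube([250, 150, 20]);
translate([0, 0, 20]) cube([250, 20, 120]);


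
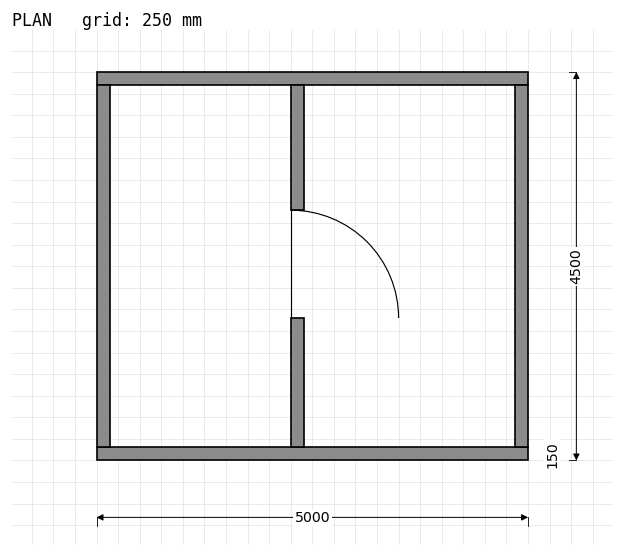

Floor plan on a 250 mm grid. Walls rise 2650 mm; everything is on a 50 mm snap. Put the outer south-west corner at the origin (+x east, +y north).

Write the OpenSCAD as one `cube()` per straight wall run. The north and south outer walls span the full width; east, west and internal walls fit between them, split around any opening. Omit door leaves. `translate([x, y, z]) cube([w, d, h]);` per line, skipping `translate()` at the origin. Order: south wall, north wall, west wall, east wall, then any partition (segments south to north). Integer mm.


cube([5000, 150, 2650]);
translate([0, 4350, 0]) cube([5000, 150, 2650]);
translate([0, 150, 0]) cube([150, 4200, 2650]);
translate([4850, 150, 0]) cube([150, 4200, 2650]);
translate([2250, 150, 0]) cube([150, 1500, 2650]);
translate([2250, 2900, 0]) cube([150, 1450, 2650]);


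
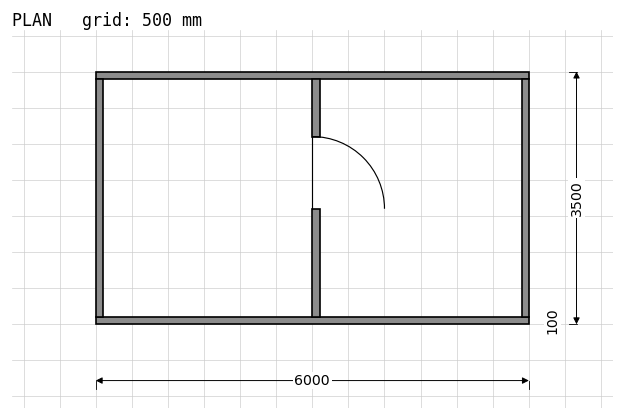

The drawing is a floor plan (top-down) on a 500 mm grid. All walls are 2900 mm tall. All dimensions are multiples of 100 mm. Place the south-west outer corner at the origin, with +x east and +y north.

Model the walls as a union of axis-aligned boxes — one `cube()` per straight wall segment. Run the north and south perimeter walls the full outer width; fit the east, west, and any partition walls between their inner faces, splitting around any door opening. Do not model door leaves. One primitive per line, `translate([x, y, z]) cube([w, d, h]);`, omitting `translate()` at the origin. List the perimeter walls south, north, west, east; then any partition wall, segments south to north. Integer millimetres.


cube([6000, 100, 2900]);
translate([0, 3400, 0]) cube([6000, 100, 2900]);
translate([0, 100, 0]) cube([100, 3300, 2900]);
translate([5900, 100, 0]) cube([100, 3300, 2900]);
translate([3000, 100, 0]) cube([100, 1500, 2900]);
translate([3000, 2600, 0]) cube([100, 800, 2900]);
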